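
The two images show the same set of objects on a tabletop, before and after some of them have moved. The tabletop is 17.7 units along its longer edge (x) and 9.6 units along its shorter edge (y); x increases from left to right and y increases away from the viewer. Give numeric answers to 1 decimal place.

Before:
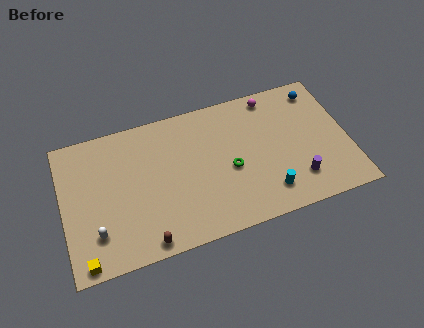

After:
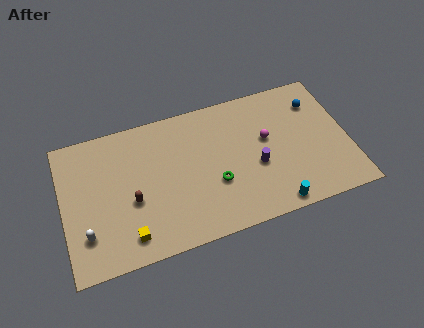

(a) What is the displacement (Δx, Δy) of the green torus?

(-1.0, -0.7)

The green torus was at about (10.3, 4.2) and moved to about (9.3, 3.5).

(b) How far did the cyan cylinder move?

1.0

The cyan cylinder moved from about (12.4, 1.9) to (12.7, 0.9), a distance of √(0.3² + 1.0²) ≈ 1.0.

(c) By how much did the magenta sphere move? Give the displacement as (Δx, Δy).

(-0.6, -2.9)

The magenta sphere was at about (13.3, 8.5) and moved to about (12.7, 5.6).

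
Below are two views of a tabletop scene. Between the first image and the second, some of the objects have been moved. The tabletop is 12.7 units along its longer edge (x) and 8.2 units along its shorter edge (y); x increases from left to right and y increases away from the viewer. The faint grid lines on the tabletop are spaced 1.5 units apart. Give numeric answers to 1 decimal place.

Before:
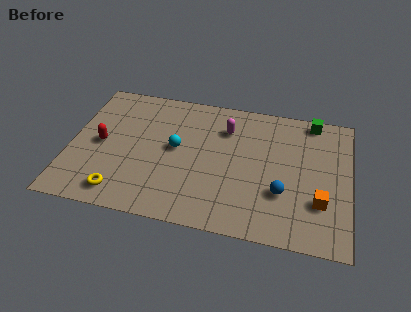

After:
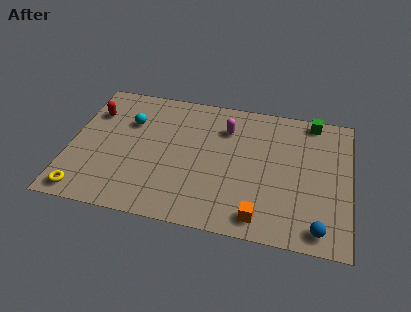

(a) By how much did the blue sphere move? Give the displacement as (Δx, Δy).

(1.7, -1.7)

The blue sphere started near (9.7, 2.7) and ended near (11.4, 1.0).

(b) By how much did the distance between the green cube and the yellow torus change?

+1.5

They were about 10.4 units apart before and 11.9 after — 1.5 units further apart.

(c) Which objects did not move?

the green cube and the magenta capsule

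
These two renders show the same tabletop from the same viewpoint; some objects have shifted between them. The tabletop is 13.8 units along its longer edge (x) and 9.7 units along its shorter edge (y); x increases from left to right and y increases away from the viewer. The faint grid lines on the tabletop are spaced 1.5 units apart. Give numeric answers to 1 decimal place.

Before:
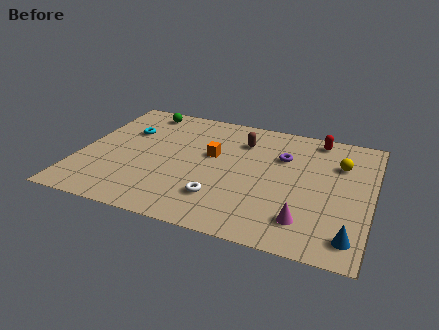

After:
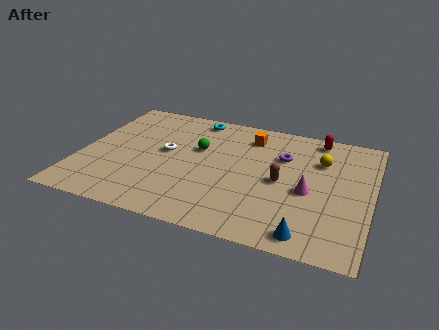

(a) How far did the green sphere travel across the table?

3.9

The green sphere was near (2.5, 8.5) before and (5.5, 6.0) after, so it travelled √(3.0² + 2.5²) ≈ 3.9 units.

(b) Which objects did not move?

the red capsule and the purple torus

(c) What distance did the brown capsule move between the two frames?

3.4

From (7.5, 7.3) to (9.6, 4.6), the brown capsule covered √(2.1² + 2.7²) ≈ 3.4 units.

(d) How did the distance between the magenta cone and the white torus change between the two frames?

+3.0

They were about 4.0 units apart before and 7.0 after — 3.0 units further apart.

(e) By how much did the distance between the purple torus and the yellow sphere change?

-0.9

The distance was about 2.7 in the first image and 1.8 in the second, so they moved 0.9 units closer together.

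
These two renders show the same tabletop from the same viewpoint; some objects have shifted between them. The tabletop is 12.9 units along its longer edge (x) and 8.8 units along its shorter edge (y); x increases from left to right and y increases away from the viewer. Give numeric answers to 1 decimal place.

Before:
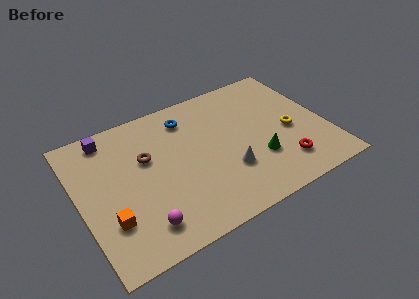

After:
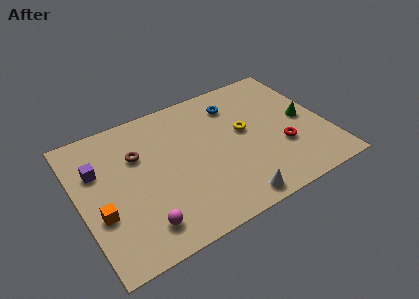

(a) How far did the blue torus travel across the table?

2.5

The blue torus was near (6.0, 7.1) before and (8.5, 6.9) after, so it travelled √(2.5² + 0.2²) ≈ 2.5 units.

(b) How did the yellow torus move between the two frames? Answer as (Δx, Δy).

(-2.3, 1.0)

The yellow torus was at about (11.0, 3.9) and moved to about (8.7, 4.9).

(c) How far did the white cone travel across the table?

1.9

The white cone was near (7.5, 2.8) before and (7.4, 0.9) after, so it travelled √(0.1² + 1.9²) ≈ 1.9 units.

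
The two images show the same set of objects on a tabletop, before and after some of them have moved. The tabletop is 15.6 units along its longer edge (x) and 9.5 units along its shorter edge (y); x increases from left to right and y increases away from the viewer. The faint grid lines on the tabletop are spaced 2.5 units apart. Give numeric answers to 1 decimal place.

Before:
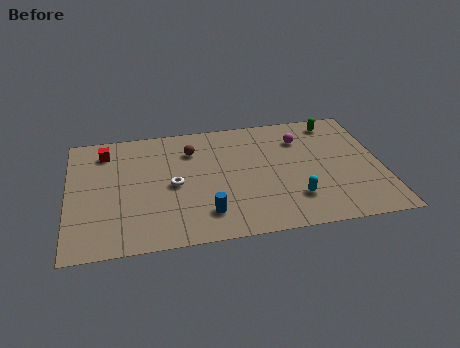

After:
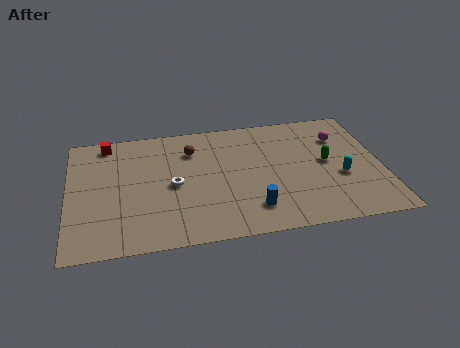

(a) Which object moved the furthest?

the green capsule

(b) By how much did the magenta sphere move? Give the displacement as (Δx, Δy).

(2.0, -0.2)

From the two frames, the magenta sphere sits at roughly (11.7, 7.1) before and (13.7, 6.9) after.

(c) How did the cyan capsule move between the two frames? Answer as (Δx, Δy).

(2.4, 1.3)

From the two frames, the cyan capsule sits at roughly (11.1, 2.4) before and (13.5, 3.7) after.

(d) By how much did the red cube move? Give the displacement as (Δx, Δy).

(0.1, 0.7)

The red cube was at about (1.9, 7.7) and moved to about (2.0, 8.4).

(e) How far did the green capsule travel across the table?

3.3

The green capsule moved from about (13.5, 8.2) to (12.9, 5.0), a distance of √(0.6² + 3.2²) ≈ 3.3.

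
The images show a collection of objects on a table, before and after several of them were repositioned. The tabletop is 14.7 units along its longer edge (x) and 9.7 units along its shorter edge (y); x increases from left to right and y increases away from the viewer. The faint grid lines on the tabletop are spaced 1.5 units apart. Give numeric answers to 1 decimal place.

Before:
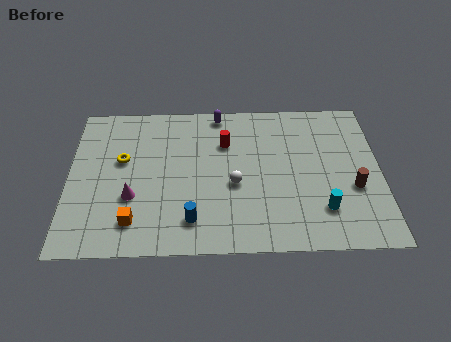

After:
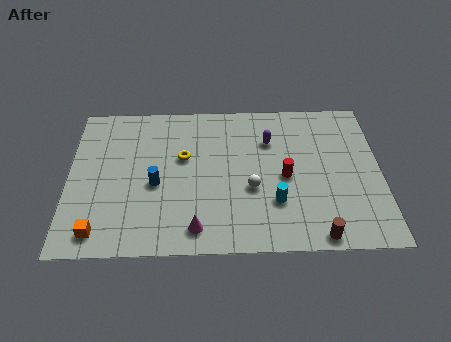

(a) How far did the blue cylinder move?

2.9

The blue cylinder was near (5.8, 1.9) before and (4.1, 4.2) after, so it travelled √(1.7² + 2.3²) ≈ 2.9 units.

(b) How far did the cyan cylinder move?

2.3

From (11.9, 2.4) to (9.7, 2.9), the cyan cylinder covered √(2.2² + 0.5²) ≈ 2.3 units.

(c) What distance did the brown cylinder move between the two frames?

3.4

From (13.4, 3.7) to (11.6, 0.8), the brown cylinder covered √(1.8² + 2.9²) ≈ 3.4 units.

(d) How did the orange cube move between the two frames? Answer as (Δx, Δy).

(-1.6, -0.6)

The orange cube was at about (3.1, 1.9) and moved to about (1.5, 1.3).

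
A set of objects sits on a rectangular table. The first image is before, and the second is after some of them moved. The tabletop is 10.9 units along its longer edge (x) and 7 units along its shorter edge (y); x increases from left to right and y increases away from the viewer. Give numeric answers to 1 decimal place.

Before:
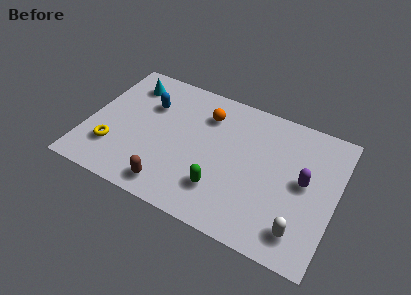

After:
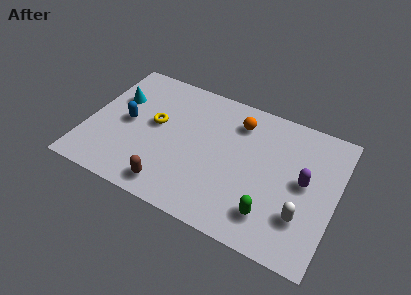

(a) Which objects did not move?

the purple capsule and the brown capsule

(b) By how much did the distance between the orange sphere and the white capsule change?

-1.4

Before: roughly 6.1 units apart; after: 4.7. That's 1.4 units closer together.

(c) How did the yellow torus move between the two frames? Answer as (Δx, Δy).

(1.6, 2.0)

From the two frames, the yellow torus sits at roughly (1.3, 1.9) before and (2.9, 3.9) after.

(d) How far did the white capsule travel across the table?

0.7

The white capsule was near (9.6, 1.3) before and (9.6, 2.0) after, so it travelled √(0.0² + 0.7²) ≈ 0.7 units.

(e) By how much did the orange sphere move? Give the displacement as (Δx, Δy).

(1.4, 0.2)

The orange sphere was at about (5.0, 5.3) and moved to about (6.4, 5.5).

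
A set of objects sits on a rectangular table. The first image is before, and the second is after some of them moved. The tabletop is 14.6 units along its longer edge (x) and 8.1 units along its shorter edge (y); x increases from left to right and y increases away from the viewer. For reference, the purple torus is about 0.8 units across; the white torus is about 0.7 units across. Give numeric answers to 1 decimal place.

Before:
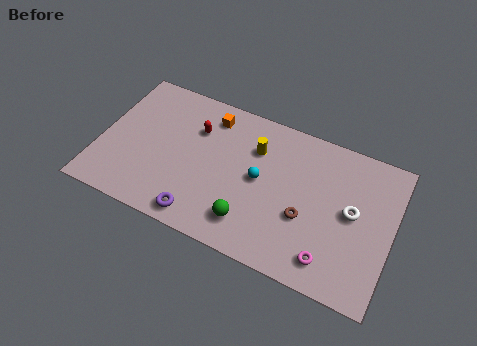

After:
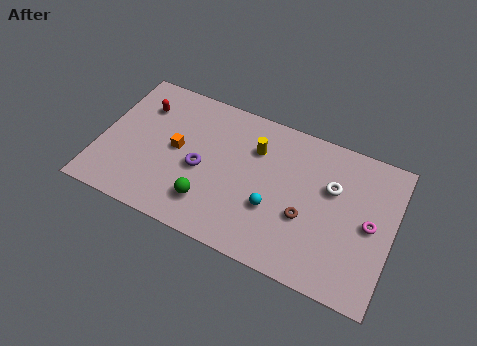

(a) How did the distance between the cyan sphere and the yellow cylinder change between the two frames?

+1.5

The distance was about 1.6 in the first image and 3.1 in the second, so they moved 1.5 units further apart.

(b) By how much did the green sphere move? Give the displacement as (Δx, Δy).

(-2.1, 0.2)

From the two frames, the green sphere sits at roughly (7.8, 1.7) before and (5.7, 1.9) after.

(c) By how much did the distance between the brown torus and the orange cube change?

+0.4

They were about 6.3 units apart before and 6.7 after — 0.4 units further apart.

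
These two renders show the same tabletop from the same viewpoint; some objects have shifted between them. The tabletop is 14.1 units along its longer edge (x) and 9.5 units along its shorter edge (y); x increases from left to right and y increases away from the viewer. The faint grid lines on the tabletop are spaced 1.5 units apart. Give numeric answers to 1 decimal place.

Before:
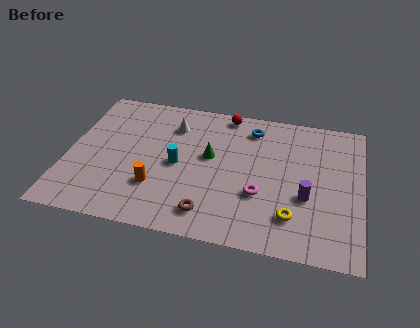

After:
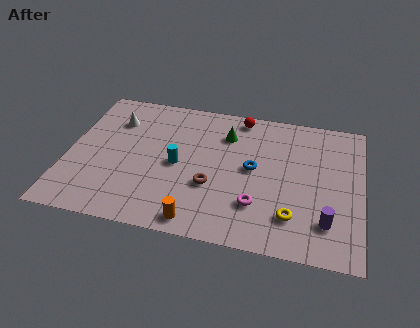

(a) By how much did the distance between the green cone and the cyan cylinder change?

+1.7

They were about 1.7 units apart before and 3.4 after — 1.7 units further apart.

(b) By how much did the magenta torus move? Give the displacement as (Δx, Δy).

(-0.1, -0.7)

The magenta torus started near (9.3, 3.3) and ended near (9.2, 2.6).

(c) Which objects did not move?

the cyan cylinder and the yellow torus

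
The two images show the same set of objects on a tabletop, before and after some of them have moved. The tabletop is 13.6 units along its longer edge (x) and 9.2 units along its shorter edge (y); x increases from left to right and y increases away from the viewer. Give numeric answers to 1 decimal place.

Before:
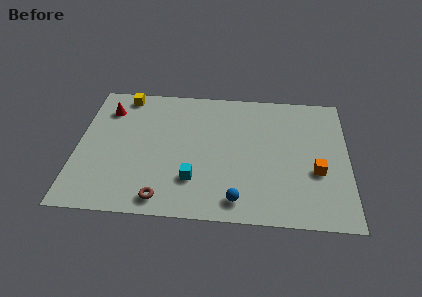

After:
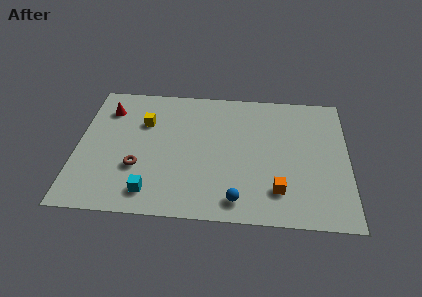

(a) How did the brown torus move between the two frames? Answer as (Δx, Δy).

(-1.3, 2.0)

The brown torus started near (4.4, 1.1) and ended near (3.1, 3.1).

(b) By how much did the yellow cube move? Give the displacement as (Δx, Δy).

(1.1, -1.9)

The yellow cube was at about (2.2, 8.2) and moved to about (3.3, 6.3).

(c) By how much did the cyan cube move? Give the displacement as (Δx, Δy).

(-2.1, -1.0)

From the two frames, the cyan cube sits at roughly (5.9, 2.5) before and (3.8, 1.5) after.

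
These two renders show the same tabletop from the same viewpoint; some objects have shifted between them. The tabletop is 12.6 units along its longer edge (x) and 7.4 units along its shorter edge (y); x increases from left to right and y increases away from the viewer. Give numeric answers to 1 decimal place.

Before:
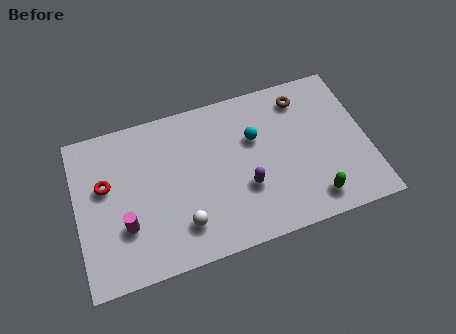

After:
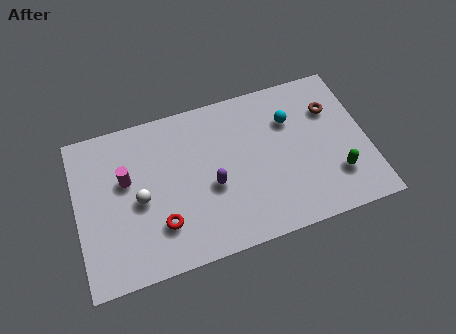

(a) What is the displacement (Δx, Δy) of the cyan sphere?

(1.6, 0.4)

The cyan sphere started near (7.8, 4.8) and ended near (9.4, 5.2).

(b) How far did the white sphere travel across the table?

2.4

From (4.4, 1.7) to (2.7, 3.4), the white sphere covered √(1.7² + 1.7²) ≈ 2.4 units.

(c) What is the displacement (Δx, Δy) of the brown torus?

(1.2, -0.9)

From the two frames, the brown torus sits at roughly (10.0, 6.1) before and (11.2, 5.2) after.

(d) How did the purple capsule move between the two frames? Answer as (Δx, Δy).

(-1.4, 0.5)

The purple capsule started near (7.2, 2.6) and ended near (5.8, 3.1).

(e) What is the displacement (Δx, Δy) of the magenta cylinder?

(0.2, 2.1)

The magenta cylinder was at about (2.0, 2.4) and moved to about (2.2, 4.5).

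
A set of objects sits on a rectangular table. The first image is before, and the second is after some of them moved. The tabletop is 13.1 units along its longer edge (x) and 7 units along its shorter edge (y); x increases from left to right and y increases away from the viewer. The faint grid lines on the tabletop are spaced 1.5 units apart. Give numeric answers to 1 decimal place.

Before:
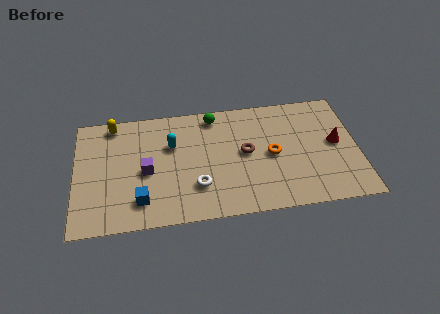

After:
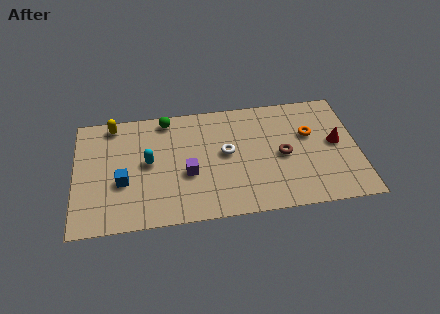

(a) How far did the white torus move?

2.3

From (5.6, 2.0) to (7.0, 3.8), the white torus covered √(1.4² + 1.8²) ≈ 2.3 units.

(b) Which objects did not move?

the red cone and the yellow capsule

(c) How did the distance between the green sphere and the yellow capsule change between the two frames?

-2.2

Before: roughly 4.7 units apart; after: 2.5. That's 2.2 units closer together.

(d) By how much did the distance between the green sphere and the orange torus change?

+3.1

Before: roughly 3.7 units apart; after: 6.8. That's 3.1 units further apart.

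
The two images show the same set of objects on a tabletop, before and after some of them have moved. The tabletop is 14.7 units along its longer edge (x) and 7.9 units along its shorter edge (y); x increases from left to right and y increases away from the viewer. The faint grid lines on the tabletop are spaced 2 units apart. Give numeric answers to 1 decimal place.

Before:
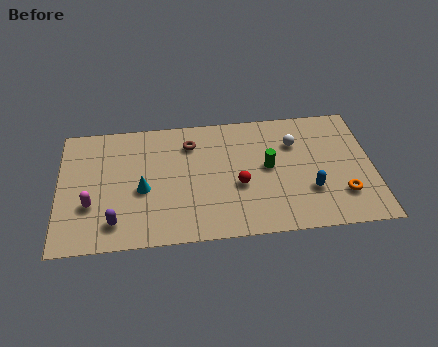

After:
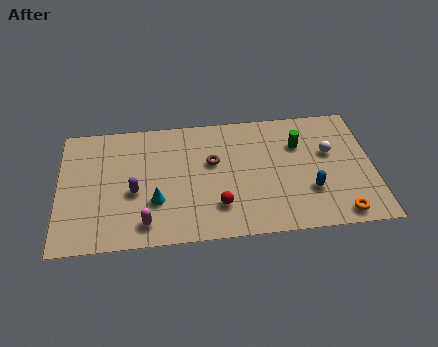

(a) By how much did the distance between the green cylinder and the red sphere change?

+3.5

The distance was about 1.7 in the first image and 5.2 in the second, so they moved 3.5 units further apart.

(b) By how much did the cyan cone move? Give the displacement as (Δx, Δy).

(0.6, -0.8)

The cyan cone started near (3.9, 3.4) and ended near (4.5, 2.6).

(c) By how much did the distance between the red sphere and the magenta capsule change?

-3.4

The distance was about 6.9 in the first image and 3.5 in the second, so they moved 3.4 units closer together.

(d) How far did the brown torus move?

1.6

From (6.2, 6.1) to (7.2, 4.8), the brown torus covered √(1.0² + 1.3²) ≈ 1.6 units.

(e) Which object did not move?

the blue capsule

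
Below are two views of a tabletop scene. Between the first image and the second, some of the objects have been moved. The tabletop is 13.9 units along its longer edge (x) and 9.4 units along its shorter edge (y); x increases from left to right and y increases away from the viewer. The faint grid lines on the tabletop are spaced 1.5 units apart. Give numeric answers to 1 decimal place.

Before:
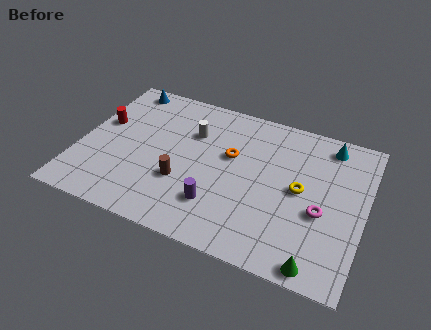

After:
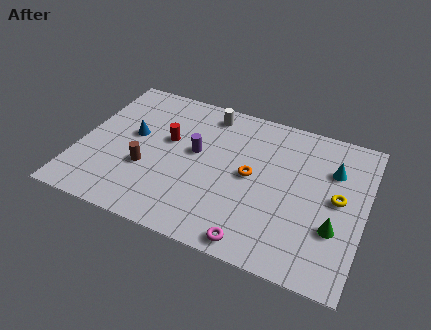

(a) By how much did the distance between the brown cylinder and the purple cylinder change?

+0.9

They were about 2.0 units apart before and 2.9 after — 0.9 units further apart.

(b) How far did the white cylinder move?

1.7

From (5.3, 6.5) to (5.9, 8.1), the white cylinder covered √(0.6² + 1.6²) ≈ 1.7 units.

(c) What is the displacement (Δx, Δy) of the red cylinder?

(3.3, 0.0)

The red cylinder started near (0.9, 5.6) and ended near (4.2, 5.6).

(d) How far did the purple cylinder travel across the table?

3.2

The purple cylinder was near (7.0, 2.4) before and (5.6, 5.3) after, so it travelled √(1.4² + 2.9²) ≈ 3.2 units.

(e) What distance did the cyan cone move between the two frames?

1.5

The cyan cone was near (11.9, 8.1) before and (12.2, 6.6) after, so it travelled √(0.3² + 1.5²) ≈ 1.5 units.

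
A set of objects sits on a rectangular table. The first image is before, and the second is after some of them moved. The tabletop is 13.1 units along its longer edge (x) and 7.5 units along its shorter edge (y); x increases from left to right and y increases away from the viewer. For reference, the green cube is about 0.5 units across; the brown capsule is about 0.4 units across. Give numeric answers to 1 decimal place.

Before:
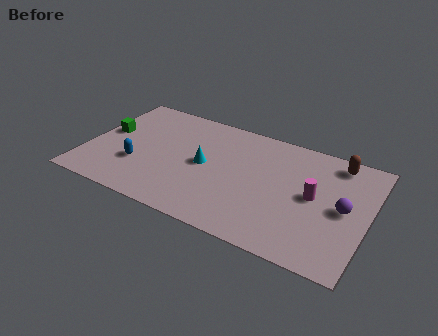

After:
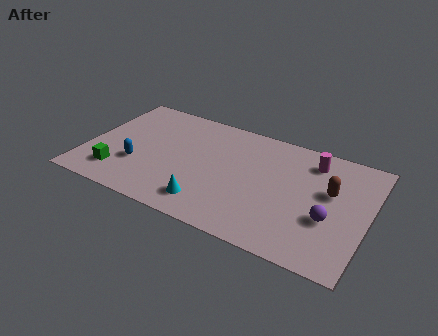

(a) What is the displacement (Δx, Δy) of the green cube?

(0.9, -2.6)

The green cube was at about (0.8, 4.2) and moved to about (1.7, 1.6).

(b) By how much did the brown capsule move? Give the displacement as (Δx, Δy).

(-0.1, -2.0)

The brown capsule was at about (11.4, 6.5) and moved to about (11.3, 4.5).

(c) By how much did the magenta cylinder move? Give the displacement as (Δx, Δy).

(-0.3, 2.2)

The magenta cylinder started near (10.6, 3.9) and ended near (10.3, 6.1).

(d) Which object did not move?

the blue capsule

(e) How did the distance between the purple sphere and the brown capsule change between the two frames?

-1.2

The distance was about 2.9 in the first image and 1.7 in the second, so they moved 1.2 units closer together.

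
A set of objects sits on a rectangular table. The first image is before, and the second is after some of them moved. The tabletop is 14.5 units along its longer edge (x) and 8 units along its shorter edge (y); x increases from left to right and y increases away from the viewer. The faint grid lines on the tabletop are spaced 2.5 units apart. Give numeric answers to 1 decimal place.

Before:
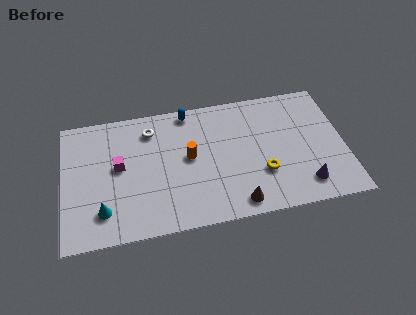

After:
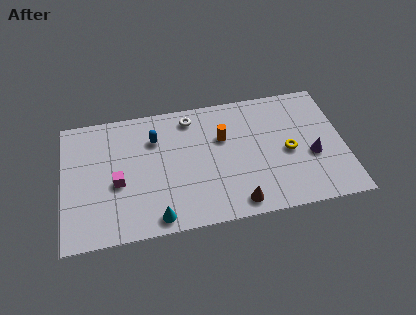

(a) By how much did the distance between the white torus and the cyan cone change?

+0.9

Before: roughly 5.3 units apart; after: 6.2. That's 0.9 units further apart.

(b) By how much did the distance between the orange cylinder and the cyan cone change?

+0.5

They were about 5.1 units apart before and 5.6 after — 0.5 units further apart.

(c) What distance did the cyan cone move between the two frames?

2.8

The cyan cone was near (2.0, 1.8) before and (4.7, 0.9) after, so it travelled √(2.7² + 0.9²) ≈ 2.8 units.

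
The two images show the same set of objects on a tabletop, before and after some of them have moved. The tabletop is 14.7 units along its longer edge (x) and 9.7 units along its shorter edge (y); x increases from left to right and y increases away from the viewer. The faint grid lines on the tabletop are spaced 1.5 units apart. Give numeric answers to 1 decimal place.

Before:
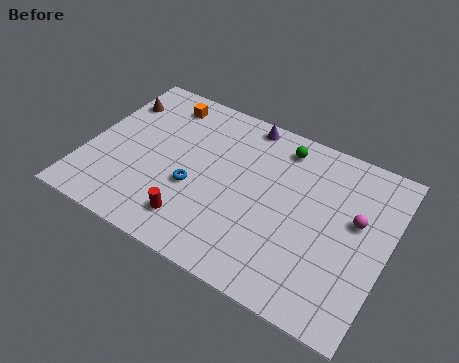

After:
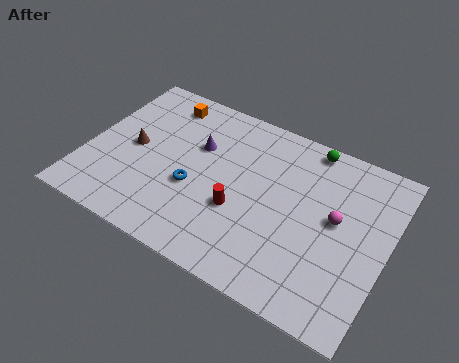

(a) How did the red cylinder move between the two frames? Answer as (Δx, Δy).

(2.0, 1.7)

The red cylinder started near (5.7, 1.9) and ended near (7.7, 3.6).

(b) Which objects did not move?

the orange cube and the blue torus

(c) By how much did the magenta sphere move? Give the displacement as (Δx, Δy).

(-0.9, -0.4)

The magenta sphere started near (13.1, 5.7) and ended near (12.2, 5.3).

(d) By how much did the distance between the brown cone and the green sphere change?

+0.9

Before: roughly 8.2 units apart; after: 9.1. That's 0.9 units further apart.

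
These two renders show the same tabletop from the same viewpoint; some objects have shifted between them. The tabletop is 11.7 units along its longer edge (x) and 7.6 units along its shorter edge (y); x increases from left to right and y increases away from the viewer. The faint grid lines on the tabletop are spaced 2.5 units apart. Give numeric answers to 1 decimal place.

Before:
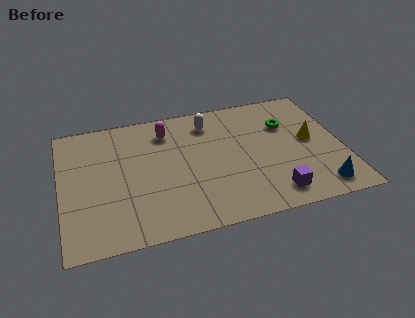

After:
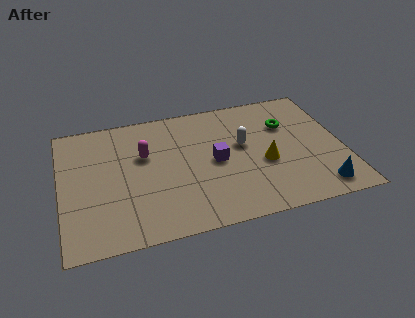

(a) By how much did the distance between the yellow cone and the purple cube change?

-1.2

The distance was about 3.3 in the first image and 2.1 in the second, so they moved 1.2 units closer together.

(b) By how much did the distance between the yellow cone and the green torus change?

+0.9

They were about 1.5 units apart before and 2.4 after — 0.9 units further apart.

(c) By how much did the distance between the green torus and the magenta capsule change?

+0.9

They were about 5.1 units apart before and 6.0 after — 0.9 units further apart.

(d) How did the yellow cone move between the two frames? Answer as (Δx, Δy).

(-2.0, -0.9)

The yellow cone started near (10.4, 4.0) and ended near (8.4, 3.1).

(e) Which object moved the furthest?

the purple cube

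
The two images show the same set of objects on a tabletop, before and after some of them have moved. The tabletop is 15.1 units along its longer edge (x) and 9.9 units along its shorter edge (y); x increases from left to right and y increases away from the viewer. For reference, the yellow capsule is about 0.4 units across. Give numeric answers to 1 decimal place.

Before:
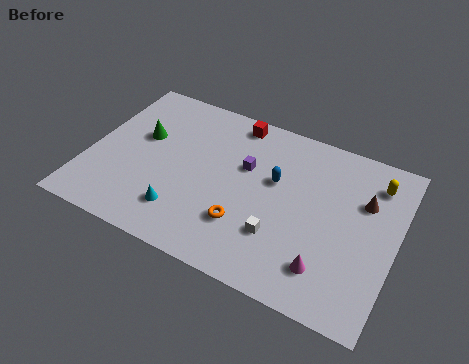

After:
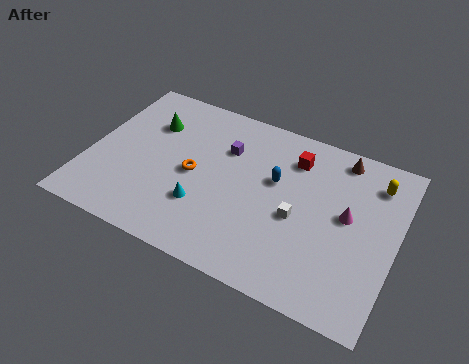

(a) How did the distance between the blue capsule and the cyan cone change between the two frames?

-1.2

Before: roughly 5.6 units apart; after: 4.4. That's 1.2 units closer together.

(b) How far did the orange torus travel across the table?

3.4

The orange torus was near (8.0, 2.8) before and (5.2, 4.7) after, so it travelled √(2.8² + 1.9²) ≈ 3.4 units.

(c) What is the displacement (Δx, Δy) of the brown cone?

(-1.4, 2.1)

The brown cone was at about (13.4, 6.6) and moved to about (12.0, 8.7).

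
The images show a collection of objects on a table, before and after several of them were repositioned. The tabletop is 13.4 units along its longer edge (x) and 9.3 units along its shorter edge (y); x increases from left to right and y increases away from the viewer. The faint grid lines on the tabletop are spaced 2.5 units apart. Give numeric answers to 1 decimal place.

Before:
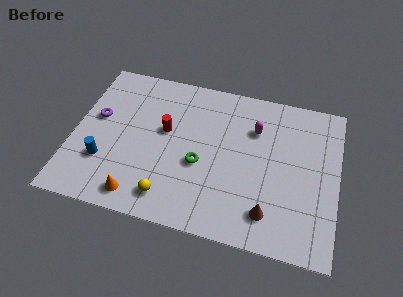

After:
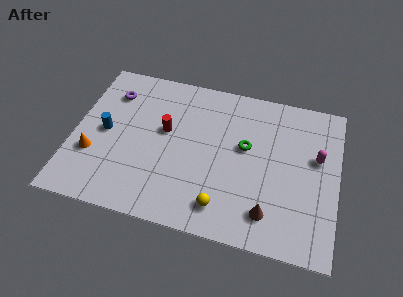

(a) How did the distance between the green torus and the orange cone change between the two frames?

+4.0

Before: roughly 3.9 units apart; after: 7.9. That's 4.0 units further apart.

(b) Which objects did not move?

the red cylinder and the brown cone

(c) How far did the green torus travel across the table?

2.7

The green torus was near (6.5, 3.8) before and (8.7, 5.4) after, so it travelled √(2.2² + 1.6²) ≈ 2.7 units.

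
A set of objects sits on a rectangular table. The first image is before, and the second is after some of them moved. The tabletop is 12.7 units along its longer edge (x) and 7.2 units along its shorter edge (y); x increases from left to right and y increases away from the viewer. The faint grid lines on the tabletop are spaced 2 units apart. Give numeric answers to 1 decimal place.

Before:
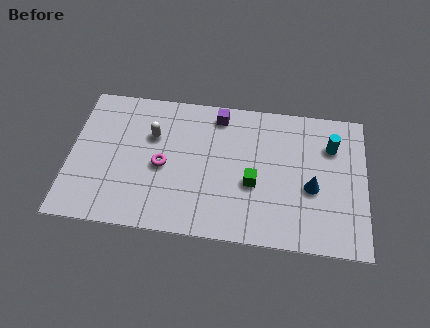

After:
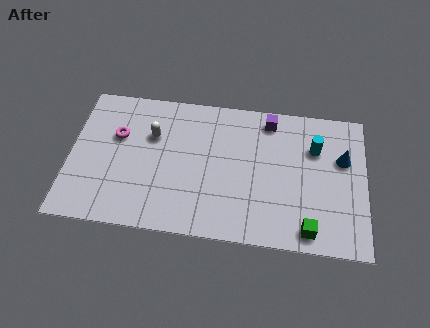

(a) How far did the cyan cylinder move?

0.7

The cyan cylinder moved from about (11.2, 5.2) to (10.5, 5.0), a distance of √(0.7² + 0.2²) ≈ 0.7.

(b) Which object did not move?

the white capsule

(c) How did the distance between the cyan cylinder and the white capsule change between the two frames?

-0.7

They were about 7.7 units apart before and 7.0 after — 0.7 units closer together.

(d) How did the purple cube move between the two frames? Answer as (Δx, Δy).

(2.2, 0.0)

From the two frames, the purple cube sits at roughly (6.3, 6.2) before and (8.5, 6.2) after.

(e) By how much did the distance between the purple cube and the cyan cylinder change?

-2.7

They were about 5.0 units apart before and 2.3 after — 2.7 units closer together.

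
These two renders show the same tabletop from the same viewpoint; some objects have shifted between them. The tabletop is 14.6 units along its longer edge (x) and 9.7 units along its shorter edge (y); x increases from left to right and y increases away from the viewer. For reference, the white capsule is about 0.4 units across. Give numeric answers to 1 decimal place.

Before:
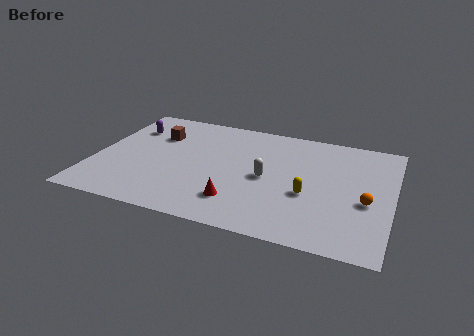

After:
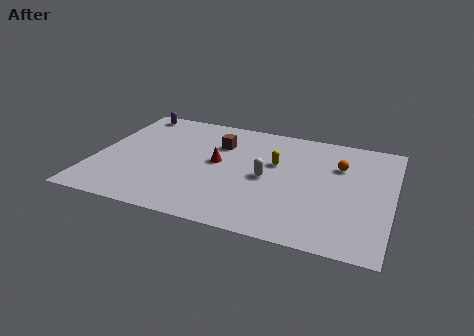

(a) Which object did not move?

the white capsule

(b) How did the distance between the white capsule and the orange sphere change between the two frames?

-0.9

The distance was about 4.9 in the first image and 4.0 in the second, so they moved 0.9 units closer together.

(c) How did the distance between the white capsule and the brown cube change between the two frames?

-2.6

Before: roughly 6.1 units apart; after: 3.5. That's 2.6 units closer together.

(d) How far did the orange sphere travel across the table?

3.1

From (13.4, 4.0) to (11.9, 6.7), the orange sphere covered √(1.5² + 2.7²) ≈ 3.1 units.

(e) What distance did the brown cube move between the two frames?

3.1

The brown cube moved from about (2.8, 6.8) to (5.9, 6.9), a distance of √(3.1² + 0.1²) ≈ 3.1.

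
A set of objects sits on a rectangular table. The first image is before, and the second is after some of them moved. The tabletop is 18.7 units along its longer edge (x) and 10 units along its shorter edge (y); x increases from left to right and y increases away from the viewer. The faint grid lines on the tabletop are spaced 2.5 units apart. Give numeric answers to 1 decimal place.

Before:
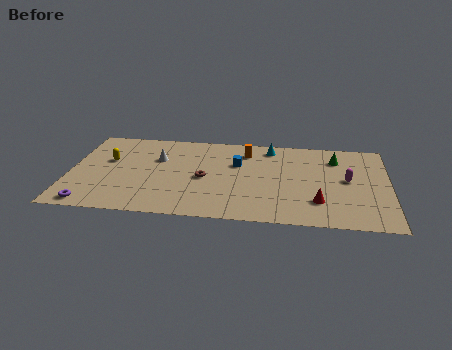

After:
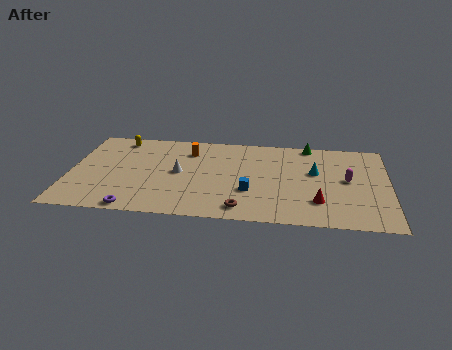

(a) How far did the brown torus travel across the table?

3.9

From (7.9, 4.6) to (10.2, 1.4), the brown torus covered √(2.3² + 3.2²) ≈ 3.9 units.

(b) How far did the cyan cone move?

3.7

From (11.7, 8.6) to (14.4, 6.0), the cyan cone covered √(2.7² + 2.6²) ≈ 3.7 units.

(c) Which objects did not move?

the red cone and the magenta capsule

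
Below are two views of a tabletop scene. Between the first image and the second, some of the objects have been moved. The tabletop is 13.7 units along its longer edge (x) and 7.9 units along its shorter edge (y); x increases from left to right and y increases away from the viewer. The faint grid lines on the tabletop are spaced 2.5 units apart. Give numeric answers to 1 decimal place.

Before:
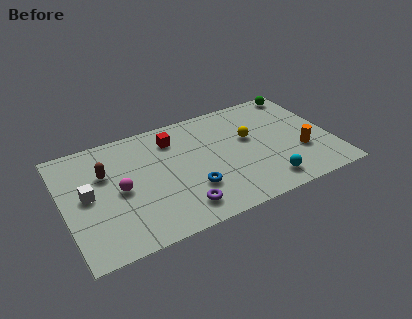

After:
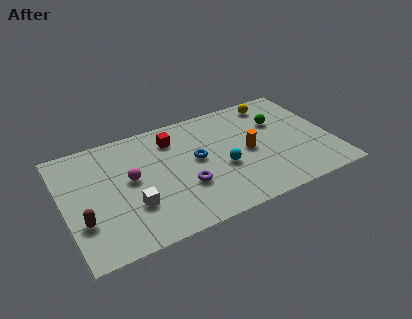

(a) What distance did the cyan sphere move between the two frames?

2.8

From (10.0, 1.3) to (8.0, 3.2), the cyan sphere covered √(2.0² + 1.9²) ≈ 2.8 units.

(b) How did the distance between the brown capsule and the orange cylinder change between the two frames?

-1.4

They were about 10.1 units apart before and 8.7 after — 1.4 units closer together.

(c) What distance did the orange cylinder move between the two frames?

2.8

The orange cylinder was near (12.0, 2.7) before and (9.4, 3.8) after, so it travelled √(2.6² + 1.1²) ≈ 2.8 units.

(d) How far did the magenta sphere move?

0.8

From (2.8, 3.8) to (3.4, 4.3), the magenta sphere covered √(0.6² + 0.5²) ≈ 0.8 units.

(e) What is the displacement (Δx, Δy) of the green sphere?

(-1.5, -1.8)

The green sphere was at about (12.7, 7.1) and moved to about (11.2, 5.3).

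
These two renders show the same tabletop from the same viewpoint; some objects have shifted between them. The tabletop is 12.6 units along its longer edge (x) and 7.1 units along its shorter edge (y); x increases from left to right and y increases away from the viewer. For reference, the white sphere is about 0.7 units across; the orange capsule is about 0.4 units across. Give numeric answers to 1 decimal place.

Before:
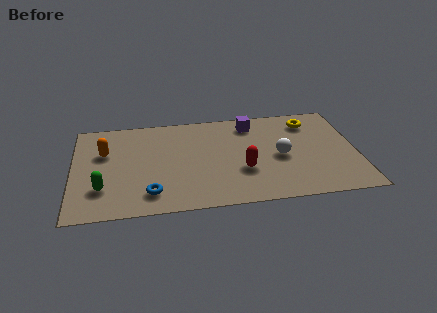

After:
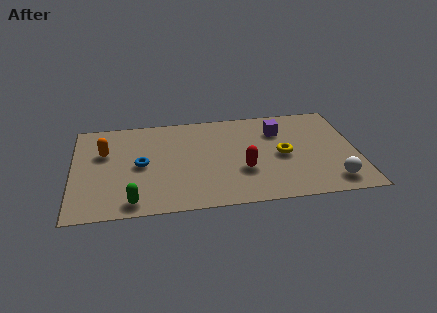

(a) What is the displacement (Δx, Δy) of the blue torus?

(-0.4, 2.1)

From the two frames, the blue torus sits at roughly (3.4, 1.4) before and (3.0, 3.5) after.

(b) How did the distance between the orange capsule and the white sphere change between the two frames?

+2.7

They were about 7.9 units apart before and 10.6 after — 2.7 units further apart.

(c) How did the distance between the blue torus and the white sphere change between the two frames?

+2.6

Before: roughly 6.1 units apart; after: 8.7. That's 2.6 units further apart.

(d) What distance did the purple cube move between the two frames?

1.4

The purple cube moved from about (8.0, 5.9) to (9.2, 5.2), a distance of √(1.2² + 0.7²) ≈ 1.4.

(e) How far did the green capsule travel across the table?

1.7

The green capsule was near (1.3, 2.0) before and (2.6, 0.9) after, so it travelled √(1.3² + 1.1²) ≈ 1.7 units.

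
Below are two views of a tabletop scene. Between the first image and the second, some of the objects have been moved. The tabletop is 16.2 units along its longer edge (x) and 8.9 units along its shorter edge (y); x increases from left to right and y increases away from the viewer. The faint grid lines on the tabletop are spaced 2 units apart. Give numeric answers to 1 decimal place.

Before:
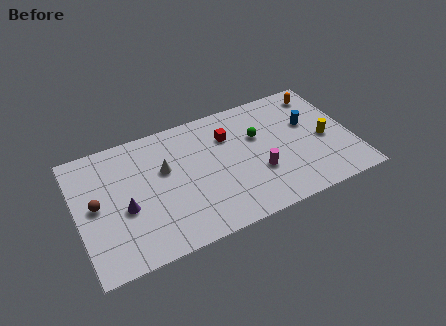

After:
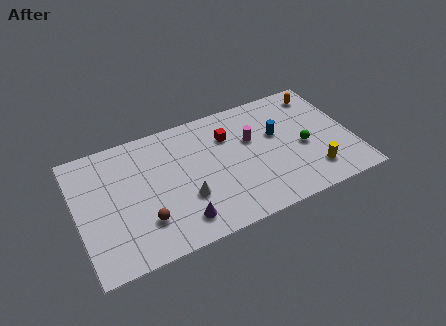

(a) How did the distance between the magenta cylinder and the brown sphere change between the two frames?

-2.1

They were about 9.5 units apart before and 7.4 after — 2.1 units closer together.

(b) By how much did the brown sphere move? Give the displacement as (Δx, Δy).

(2.6, -2.2)

The brown sphere started near (1.1, 4.6) and ended near (3.7, 2.4).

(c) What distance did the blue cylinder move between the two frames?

1.9

From (13.8, 5.5) to (11.9, 5.4), the blue cylinder covered √(1.9² + 0.1²) ≈ 1.9 units.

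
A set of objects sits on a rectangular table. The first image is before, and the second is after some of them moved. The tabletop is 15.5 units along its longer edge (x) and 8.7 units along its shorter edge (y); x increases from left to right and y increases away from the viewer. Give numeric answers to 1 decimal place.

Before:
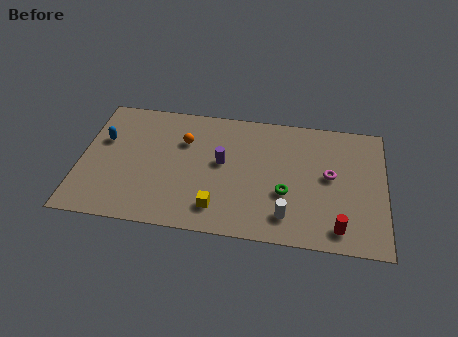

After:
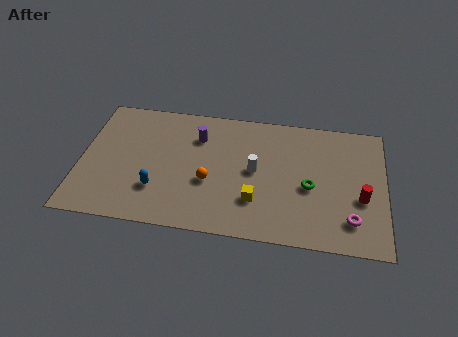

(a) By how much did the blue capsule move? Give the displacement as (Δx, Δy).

(2.9, -3.0)

The blue capsule started near (1.1, 5.5) and ended near (4.0, 2.5).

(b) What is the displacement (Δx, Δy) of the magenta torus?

(1.1, -2.8)

The magenta torus was at about (12.7, 4.7) and moved to about (13.8, 1.9).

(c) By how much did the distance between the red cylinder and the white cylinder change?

+2.9

Before: roughly 2.6 units apart; after: 5.5. That's 2.9 units further apart.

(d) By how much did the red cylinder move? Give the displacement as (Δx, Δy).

(1.1, 2.1)

The red cylinder started near (13.2, 1.3) and ended near (14.3, 3.4).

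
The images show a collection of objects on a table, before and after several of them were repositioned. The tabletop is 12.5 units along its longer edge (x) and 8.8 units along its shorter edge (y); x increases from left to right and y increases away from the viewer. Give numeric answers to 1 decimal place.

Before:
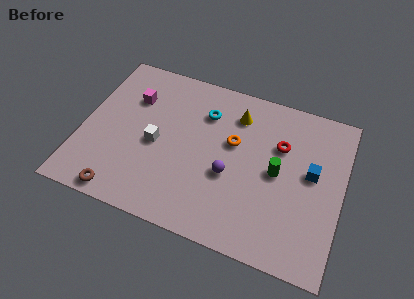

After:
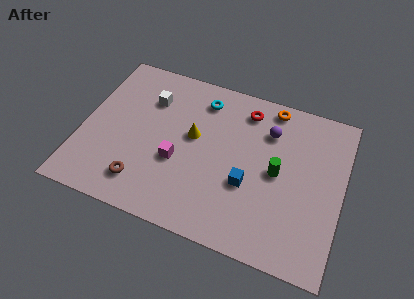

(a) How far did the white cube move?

2.5

The white cube moved from about (3.6, 4.0) to (3.0, 6.4), a distance of √(0.6² + 2.4²) ≈ 2.5.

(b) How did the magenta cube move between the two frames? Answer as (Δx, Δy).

(2.5, -2.8)

The magenta cube was at about (2.2, 6.2) and moved to about (4.7, 3.4).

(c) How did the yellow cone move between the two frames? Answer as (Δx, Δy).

(-1.9, -1.9)

The yellow cone was at about (7.2, 6.9) and moved to about (5.3, 5.0).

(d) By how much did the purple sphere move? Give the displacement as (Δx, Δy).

(1.6, 3.0)

From the two frames, the purple sphere sits at roughly (7.2, 3.5) before and (8.8, 6.5) after.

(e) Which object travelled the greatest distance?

the magenta cube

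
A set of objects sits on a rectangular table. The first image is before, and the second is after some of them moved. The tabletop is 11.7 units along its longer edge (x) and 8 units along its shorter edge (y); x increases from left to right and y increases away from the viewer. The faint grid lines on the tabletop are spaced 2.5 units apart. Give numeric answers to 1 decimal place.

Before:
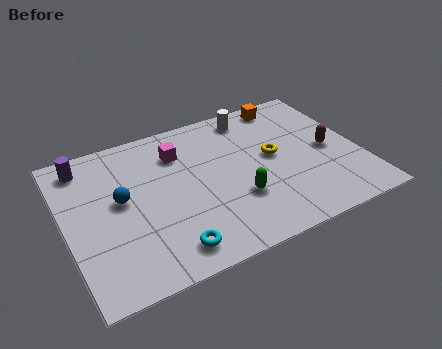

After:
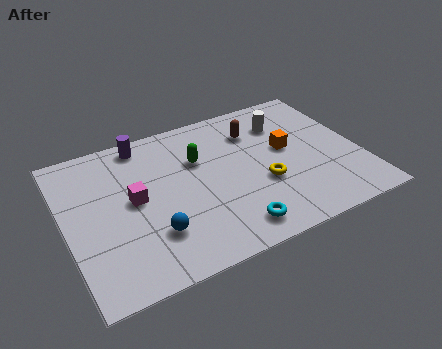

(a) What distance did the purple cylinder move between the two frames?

2.4

The purple cylinder moved from about (1.0, 6.8) to (3.4, 7.1), a distance of √(2.4² + 0.3²) ≈ 2.4.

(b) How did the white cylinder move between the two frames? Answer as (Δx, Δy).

(1.2, -0.9)

The white cylinder was at about (7.8, 6.9) and moved to about (9.0, 6.0).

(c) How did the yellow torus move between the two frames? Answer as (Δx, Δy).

(-0.6, -1.3)

From the two frames, the yellow torus sits at roughly (8.3, 4.3) before and (7.7, 3.0) after.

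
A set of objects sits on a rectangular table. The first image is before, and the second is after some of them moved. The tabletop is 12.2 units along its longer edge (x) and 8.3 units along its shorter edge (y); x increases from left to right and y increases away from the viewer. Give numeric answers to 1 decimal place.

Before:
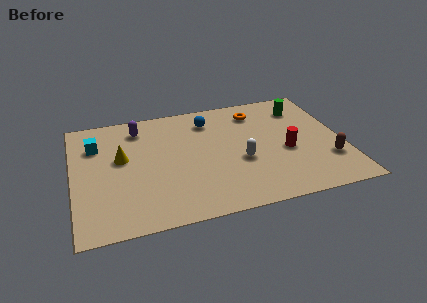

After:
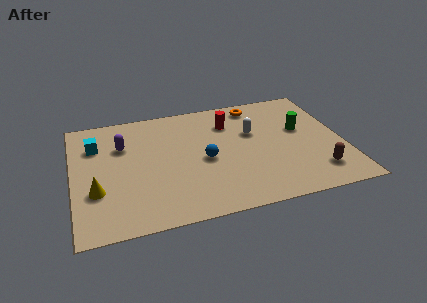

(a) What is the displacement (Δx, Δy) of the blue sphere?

(-0.4, -2.8)

The blue sphere started near (6.3, 6.6) and ended near (5.9, 3.8).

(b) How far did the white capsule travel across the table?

2.0

From (7.5, 3.3) to (8.2, 5.2), the white capsule covered √(0.7² + 1.9²) ≈ 2.0 units.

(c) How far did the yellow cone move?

2.3

From (2.2, 4.8) to (1.0, 2.8), the yellow cone covered √(1.2² + 2.0²) ≈ 2.3 units.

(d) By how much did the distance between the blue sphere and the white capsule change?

-0.8

Before: roughly 3.5 units apart; after: 2.7. That's 0.8 units closer together.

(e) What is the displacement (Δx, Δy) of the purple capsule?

(-0.8, -1.1)

The purple capsule was at about (3.1, 6.8) and moved to about (2.3, 5.7).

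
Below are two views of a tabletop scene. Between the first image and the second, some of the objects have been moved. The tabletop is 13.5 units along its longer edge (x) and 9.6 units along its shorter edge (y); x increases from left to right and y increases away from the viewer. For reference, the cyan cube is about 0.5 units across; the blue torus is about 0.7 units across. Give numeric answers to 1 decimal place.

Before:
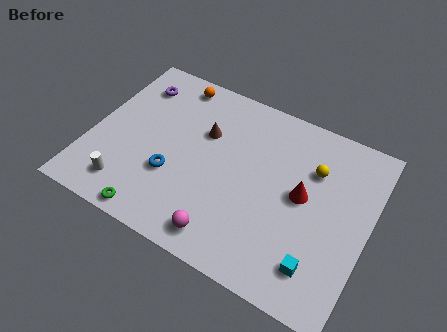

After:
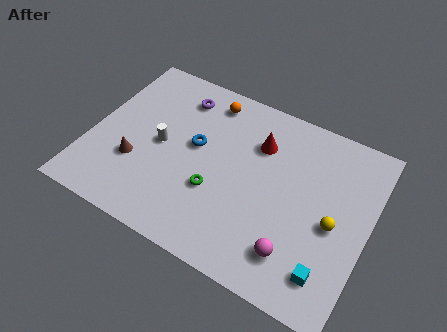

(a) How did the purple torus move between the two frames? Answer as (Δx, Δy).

(2.2, 0.2)

The purple torus started near (1.6, 7.6) and ended near (3.8, 7.8).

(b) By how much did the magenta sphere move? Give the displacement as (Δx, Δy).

(3.3, 0.7)

From the two frames, the magenta sphere sits at roughly (7.1, 1.3) before and (10.4, 2.0) after.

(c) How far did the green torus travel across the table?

3.7

The green torus moved from about (3.7, 0.8) to (6.3, 3.4), a distance of √(2.6² + 2.6²) ≈ 3.7.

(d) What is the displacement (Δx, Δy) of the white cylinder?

(1.2, 3.0)

From the two frames, the white cylinder sits at roughly (2.2, 1.7) before and (3.4, 4.7) after.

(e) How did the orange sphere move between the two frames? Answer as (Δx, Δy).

(1.8, -0.3)

The orange sphere started near (3.4, 8.5) and ended near (5.2, 8.2).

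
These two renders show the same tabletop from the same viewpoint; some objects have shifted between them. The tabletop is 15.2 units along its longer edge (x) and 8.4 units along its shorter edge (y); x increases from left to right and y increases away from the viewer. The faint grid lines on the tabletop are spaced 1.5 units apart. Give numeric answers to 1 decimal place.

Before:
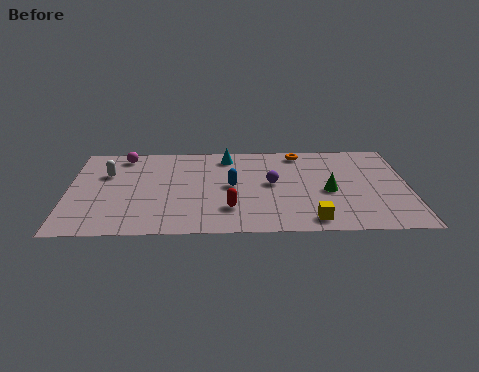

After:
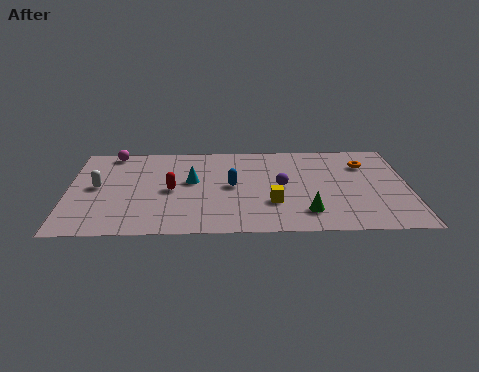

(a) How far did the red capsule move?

3.2

The red capsule moved from about (7.2, 2.2) to (4.6, 4.0), a distance of √(2.6² + 1.8²) ≈ 3.2.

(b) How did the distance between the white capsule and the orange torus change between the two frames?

+3.2

They were about 8.9 units apart before and 12.1 after — 3.2 units further apart.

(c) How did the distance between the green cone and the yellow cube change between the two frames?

-1.0

The distance was about 2.7 in the first image and 1.7 in the second, so they moved 1.0 units closer together.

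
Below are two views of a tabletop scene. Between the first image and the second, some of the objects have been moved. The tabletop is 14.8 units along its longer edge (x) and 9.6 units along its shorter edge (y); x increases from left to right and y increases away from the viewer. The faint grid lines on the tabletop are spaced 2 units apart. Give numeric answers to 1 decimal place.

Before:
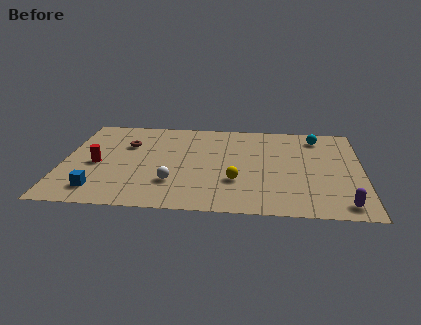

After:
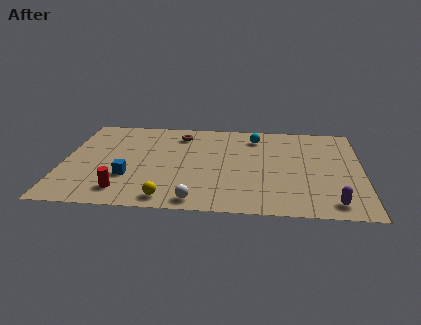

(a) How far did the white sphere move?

2.1

The white sphere moved from about (5.5, 2.7) to (6.7, 1.0), a distance of √(1.2² + 1.7²) ≈ 2.1.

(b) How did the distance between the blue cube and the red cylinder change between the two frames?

-1.2

Before: roughly 2.6 units apart; after: 1.4. That's 1.2 units closer together.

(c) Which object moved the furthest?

the yellow sphere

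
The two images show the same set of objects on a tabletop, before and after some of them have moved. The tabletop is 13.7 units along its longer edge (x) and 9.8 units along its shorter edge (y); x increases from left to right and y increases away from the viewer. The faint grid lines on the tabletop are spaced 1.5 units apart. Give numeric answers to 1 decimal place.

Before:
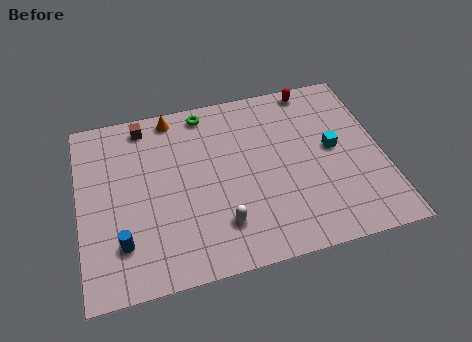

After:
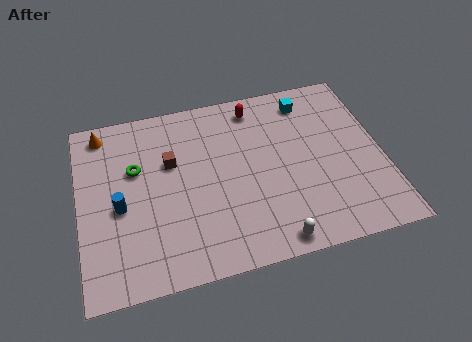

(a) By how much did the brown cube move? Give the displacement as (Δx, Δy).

(1.1, -2.4)

The brown cube was at about (3.1, 8.6) and moved to about (4.2, 6.2).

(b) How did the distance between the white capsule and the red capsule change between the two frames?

-0.6

They were about 8.1 units apart before and 7.5 after — 0.6 units closer together.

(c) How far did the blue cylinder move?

1.9

The blue cylinder moved from about (1.8, 2.4) to (1.8, 4.3), a distance of √(0.0² + 1.9²) ≈ 1.9.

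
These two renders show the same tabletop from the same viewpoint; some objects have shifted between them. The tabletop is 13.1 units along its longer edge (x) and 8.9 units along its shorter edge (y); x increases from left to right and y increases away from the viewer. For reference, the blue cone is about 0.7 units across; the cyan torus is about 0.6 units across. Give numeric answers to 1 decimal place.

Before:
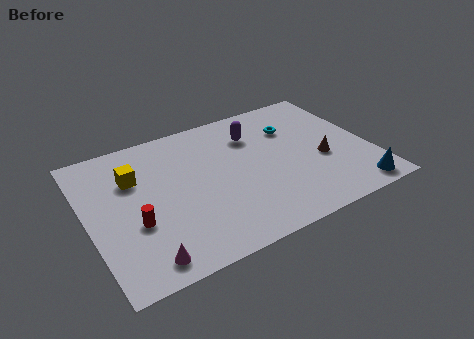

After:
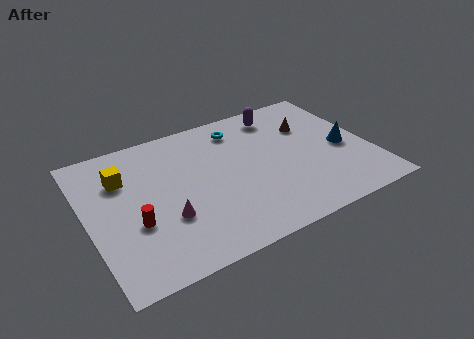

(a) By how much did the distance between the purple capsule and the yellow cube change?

+2.0

The distance was about 5.7 in the first image and 7.7 in the second, so they moved 2.0 units further apart.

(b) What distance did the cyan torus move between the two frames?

2.6

The cyan torus moved from about (9.8, 6.3) to (7.4, 7.3), a distance of √(2.4² + 1.0²) ≈ 2.6.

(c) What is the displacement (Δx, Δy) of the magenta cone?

(1.3, 1.9)

The magenta cone started near (2.1, 1.1) and ended near (3.4, 3.0).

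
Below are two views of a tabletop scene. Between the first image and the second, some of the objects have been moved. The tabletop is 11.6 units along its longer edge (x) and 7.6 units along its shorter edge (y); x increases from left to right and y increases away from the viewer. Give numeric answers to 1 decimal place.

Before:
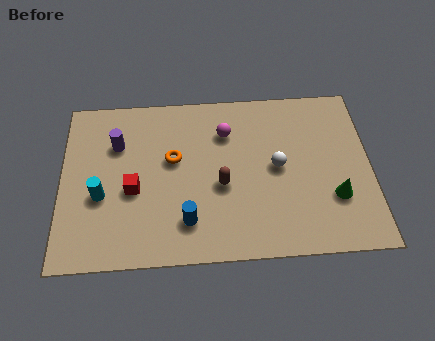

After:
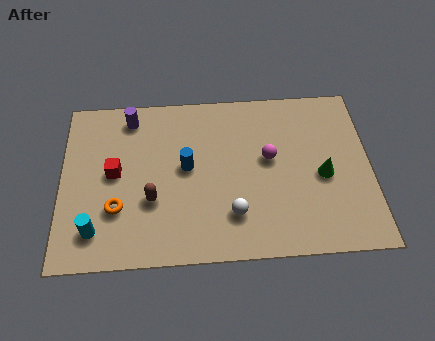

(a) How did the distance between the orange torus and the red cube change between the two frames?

-0.4

Before: roughly 2.0 units apart; after: 1.6. That's 0.4 units closer together.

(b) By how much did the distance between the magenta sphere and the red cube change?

+1.6

They were about 4.2 units apart before and 5.8 after — 1.6 units further apart.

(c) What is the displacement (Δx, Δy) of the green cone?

(-0.4, 1.0)

The green cone started near (10.2, 2.4) and ended near (9.8, 3.4).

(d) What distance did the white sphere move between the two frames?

2.6

From (8.1, 3.9) to (6.4, 1.9), the white sphere covered √(1.7² + 2.0²) ≈ 2.6 units.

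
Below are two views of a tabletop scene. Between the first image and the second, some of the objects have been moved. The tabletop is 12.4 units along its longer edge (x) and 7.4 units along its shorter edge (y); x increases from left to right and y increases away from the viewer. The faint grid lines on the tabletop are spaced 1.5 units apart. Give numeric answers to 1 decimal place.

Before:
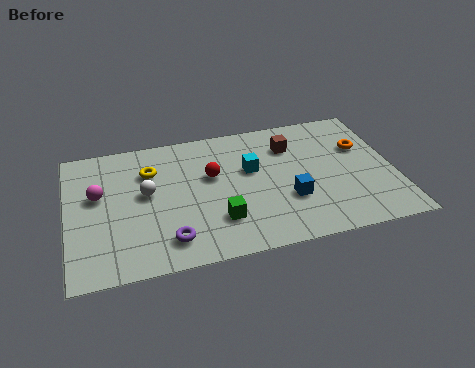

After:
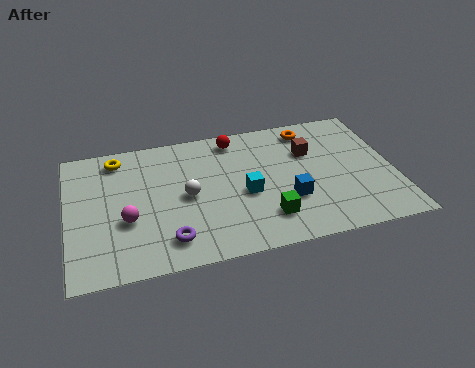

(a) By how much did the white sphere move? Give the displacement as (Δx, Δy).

(1.5, -0.5)

The white sphere was at about (3.0, 4.1) and moved to about (4.5, 3.6).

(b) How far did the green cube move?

1.8

From (5.6, 2.0) to (7.4, 1.7), the green cube covered √(1.8² + 0.3²) ≈ 1.8 units.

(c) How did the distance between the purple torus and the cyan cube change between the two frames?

-1.0

They were about 4.5 units apart before and 3.5 after — 1.0 units closer together.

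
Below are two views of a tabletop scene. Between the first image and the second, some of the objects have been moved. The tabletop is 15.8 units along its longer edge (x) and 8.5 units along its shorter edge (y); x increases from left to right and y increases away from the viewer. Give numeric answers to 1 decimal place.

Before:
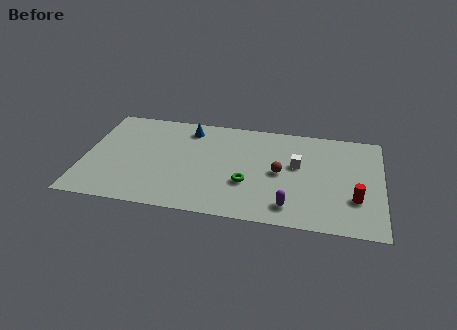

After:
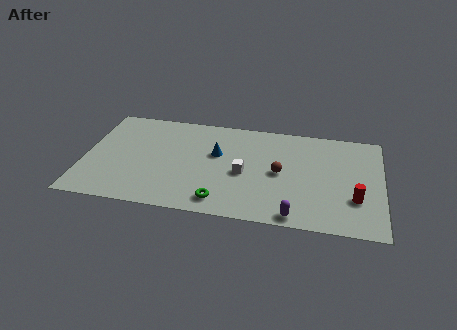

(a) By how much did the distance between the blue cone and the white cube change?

-4.2

The distance was about 6.3 in the first image and 2.1 in the second, so they moved 4.2 units closer together.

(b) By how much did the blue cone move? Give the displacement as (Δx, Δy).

(1.6, -1.9)

The blue cone started near (5.4, 7.1) and ended near (7.0, 5.2).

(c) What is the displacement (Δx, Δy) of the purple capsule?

(0.3, -0.7)

The purple capsule was at about (11.0, 1.5) and moved to about (11.3, 0.8).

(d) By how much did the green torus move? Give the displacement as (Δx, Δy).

(-1.3, -1.7)

The green torus started near (8.7, 3.0) and ended near (7.4, 1.3).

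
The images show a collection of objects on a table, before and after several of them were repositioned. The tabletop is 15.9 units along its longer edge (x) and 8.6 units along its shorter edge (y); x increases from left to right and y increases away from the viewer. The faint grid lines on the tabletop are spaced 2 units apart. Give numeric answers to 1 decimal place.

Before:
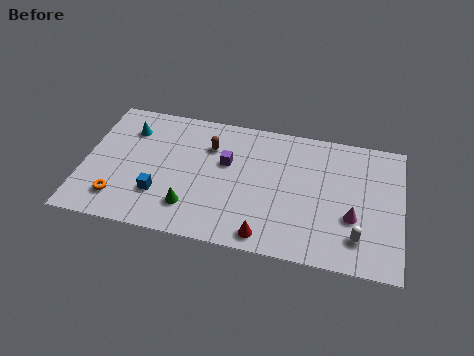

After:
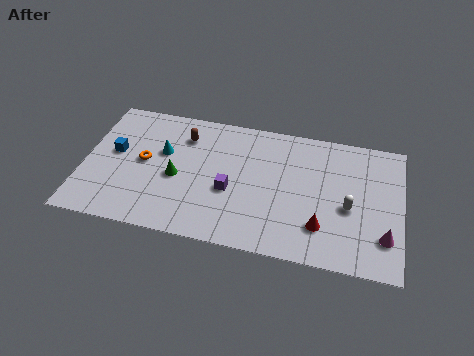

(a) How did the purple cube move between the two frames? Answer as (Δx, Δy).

(0.3, -1.8)

The purple cube started near (7.1, 5.3) and ended near (7.4, 3.5).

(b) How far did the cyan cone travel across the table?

2.2

The cyan cone was near (2.1, 6.5) before and (3.9, 5.3) after, so it travelled √(1.8² + 1.2²) ≈ 2.2 units.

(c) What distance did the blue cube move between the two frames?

3.3

The blue cube was near (3.9, 2.5) before and (1.5, 4.8) after, so it travelled √(2.4² + 2.3²) ≈ 3.3 units.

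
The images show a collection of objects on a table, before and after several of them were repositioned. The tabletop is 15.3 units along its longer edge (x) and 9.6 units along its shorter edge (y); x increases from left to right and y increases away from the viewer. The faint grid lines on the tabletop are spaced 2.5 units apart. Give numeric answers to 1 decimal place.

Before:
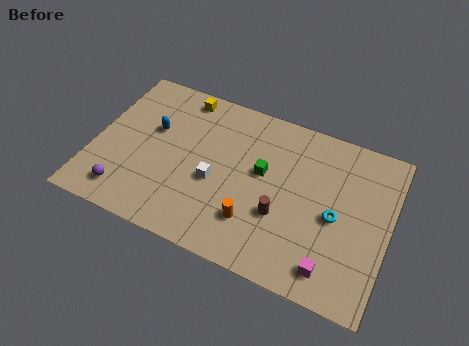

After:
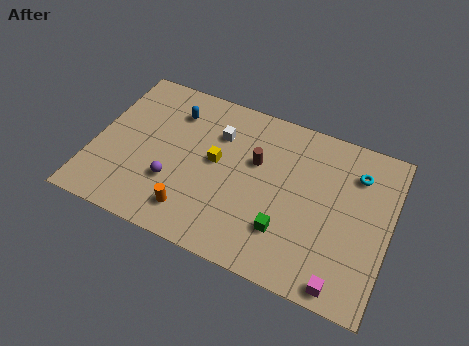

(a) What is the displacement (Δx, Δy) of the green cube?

(1.5, -2.9)

The green cube started near (8.7, 5.5) and ended near (10.2, 2.6).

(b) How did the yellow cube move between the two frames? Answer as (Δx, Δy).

(2.2, -3.3)

From the two frames, the yellow cube sits at roughly (4.1, 8.5) before and (6.3, 5.2) after.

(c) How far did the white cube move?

2.9

The white cube moved from about (6.4, 4.0) to (6.2, 6.9), a distance of √(0.2² + 2.9²) ≈ 2.9.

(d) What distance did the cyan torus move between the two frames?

3.0

From (12.6, 4.4) to (13.4, 7.3), the cyan torus covered √(0.8² + 2.9²) ≈ 3.0 units.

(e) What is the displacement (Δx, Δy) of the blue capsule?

(0.9, 1.5)

The blue capsule was at about (2.9, 5.9) and moved to about (3.8, 7.4).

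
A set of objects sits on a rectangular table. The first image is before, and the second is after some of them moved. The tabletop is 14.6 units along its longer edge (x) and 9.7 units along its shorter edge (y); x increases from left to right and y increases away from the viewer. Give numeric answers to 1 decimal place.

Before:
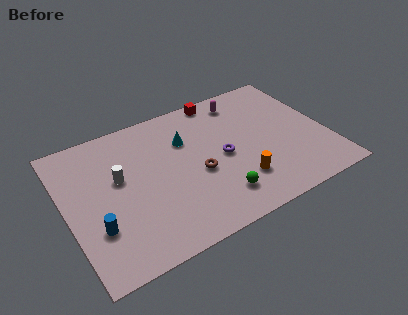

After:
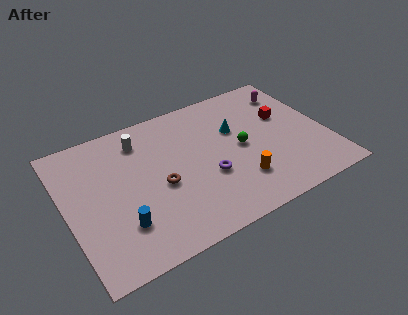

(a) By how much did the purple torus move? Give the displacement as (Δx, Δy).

(-1.0, -1.0)

The purple torus was at about (8.7, 4.6) and moved to about (7.7, 3.6).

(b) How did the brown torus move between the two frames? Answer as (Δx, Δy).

(-2.1, 0.1)

The brown torus started near (7.2, 4.1) and ended near (5.1, 4.2).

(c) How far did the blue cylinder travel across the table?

1.4

The blue cylinder was near (1.4, 3.0) before and (2.7, 2.6) after, so it travelled √(1.3² + 0.4²) ≈ 1.4 units.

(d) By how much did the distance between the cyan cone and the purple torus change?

+0.5

The distance was about 2.8 in the first image and 3.3 in the second, so they moved 0.5 units further apart.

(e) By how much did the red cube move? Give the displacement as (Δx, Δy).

(3.3, -2.9)

The red cube started near (9.2, 8.9) and ended near (12.5, 6.0).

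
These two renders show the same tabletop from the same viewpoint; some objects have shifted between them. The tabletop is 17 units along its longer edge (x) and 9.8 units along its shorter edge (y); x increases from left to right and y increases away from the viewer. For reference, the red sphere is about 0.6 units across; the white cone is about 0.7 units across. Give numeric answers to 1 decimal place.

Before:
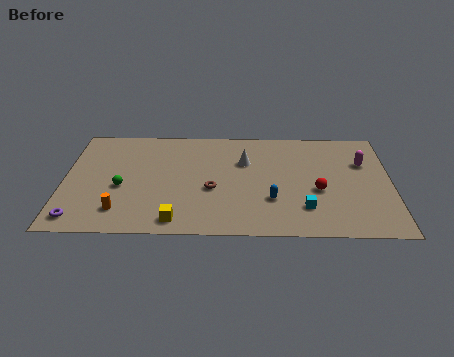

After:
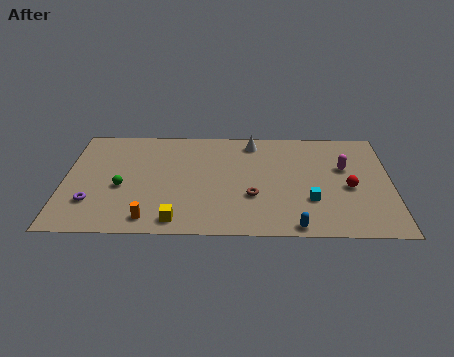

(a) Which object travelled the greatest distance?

the blue capsule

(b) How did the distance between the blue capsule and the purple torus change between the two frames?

+0.6

Before: roughly 10.1 units apart; after: 10.7. That's 0.6 units further apart.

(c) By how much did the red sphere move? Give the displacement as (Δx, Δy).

(1.6, 0.3)

The red sphere started near (13.2, 4.0) and ended near (14.8, 4.3).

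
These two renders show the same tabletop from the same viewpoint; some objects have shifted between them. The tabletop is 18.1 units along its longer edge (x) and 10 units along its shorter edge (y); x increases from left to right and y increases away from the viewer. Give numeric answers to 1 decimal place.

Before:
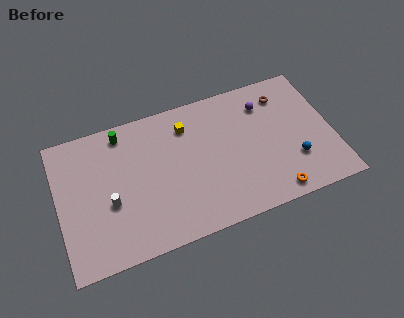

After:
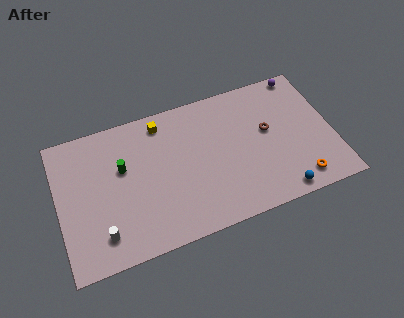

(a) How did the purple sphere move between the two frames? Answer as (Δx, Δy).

(2.7, 1.5)

From the two frames, the purple sphere sits at roughly (13.9, 7.7) before and (16.6, 9.2) after.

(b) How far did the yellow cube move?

1.8

The yellow cube was near (8.7, 7.8) before and (7.1, 8.6) after, so it travelled √(1.6² + 0.8²) ≈ 1.8 units.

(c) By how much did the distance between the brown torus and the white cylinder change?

-0.7

The distance was about 12.6 in the first image and 11.9 in the second, so they moved 0.7 units closer together.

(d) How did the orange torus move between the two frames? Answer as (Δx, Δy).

(1.7, 0.4)

The orange torus started near (13.8, 1.1) and ended near (15.5, 1.5).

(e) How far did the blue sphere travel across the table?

2.3

The blue sphere was near (15.4, 3.0) before and (14.2, 1.0) after, so it travelled √(1.2² + 2.0²) ≈ 2.3 units.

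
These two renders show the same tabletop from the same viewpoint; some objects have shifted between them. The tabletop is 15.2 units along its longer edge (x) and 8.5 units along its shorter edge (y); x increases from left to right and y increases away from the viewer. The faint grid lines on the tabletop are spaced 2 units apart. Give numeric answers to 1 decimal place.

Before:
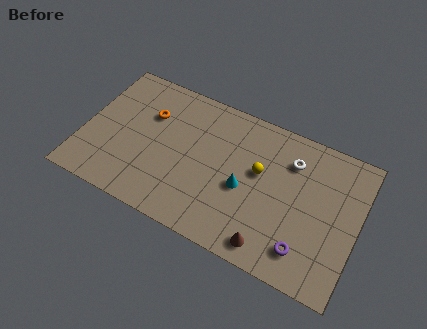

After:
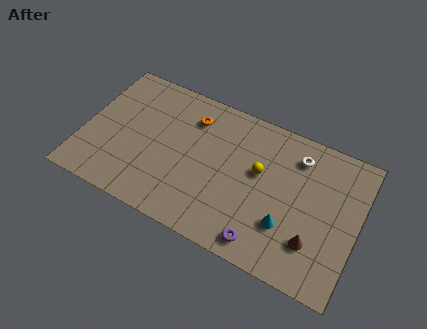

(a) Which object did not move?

the yellow sphere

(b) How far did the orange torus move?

2.4

The orange torus moved from about (3.4, 5.8) to (5.7, 6.6), a distance of √(2.3² + 0.8²) ≈ 2.4.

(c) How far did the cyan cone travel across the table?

2.7

The cyan cone moved from about (9.0, 3.7) to (11.5, 2.6), a distance of √(2.5² + 1.1²) ≈ 2.7.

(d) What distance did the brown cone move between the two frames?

2.5

The brown cone moved from about (10.8, 1.1) to (13.0, 2.3), a distance of √(2.2² + 1.2²) ≈ 2.5.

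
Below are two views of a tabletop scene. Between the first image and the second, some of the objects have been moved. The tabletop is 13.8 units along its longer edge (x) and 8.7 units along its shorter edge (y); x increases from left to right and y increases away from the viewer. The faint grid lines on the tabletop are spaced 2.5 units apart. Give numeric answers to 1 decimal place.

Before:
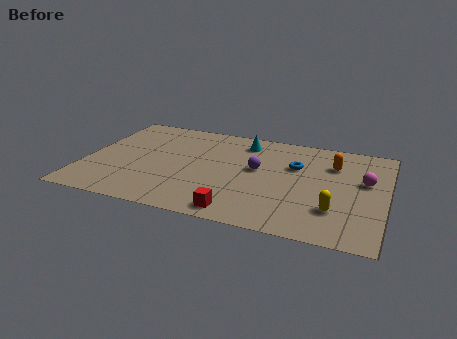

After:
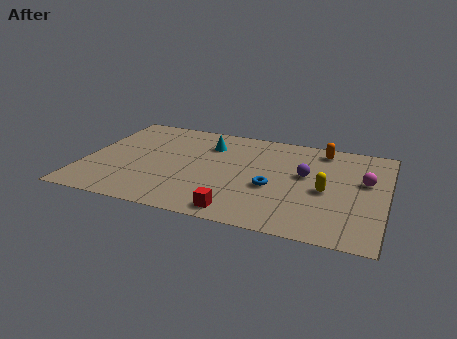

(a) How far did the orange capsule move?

1.3

The orange capsule moved from about (11.3, 6.3) to (10.7, 7.5), a distance of √(0.6² + 1.2²) ≈ 1.3.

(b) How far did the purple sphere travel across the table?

2.2

The purple sphere moved from about (7.9, 4.9) to (10.1, 5.0), a distance of √(2.2² + 0.1²) ≈ 2.2.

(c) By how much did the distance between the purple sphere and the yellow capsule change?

-3.0

The distance was about 4.5 in the first image and 1.5 in the second, so they moved 3.0 units closer together.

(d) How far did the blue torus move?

2.4

The blue torus moved from about (9.6, 5.7) to (8.7, 3.5), a distance of √(0.9² + 2.2²) ≈ 2.4.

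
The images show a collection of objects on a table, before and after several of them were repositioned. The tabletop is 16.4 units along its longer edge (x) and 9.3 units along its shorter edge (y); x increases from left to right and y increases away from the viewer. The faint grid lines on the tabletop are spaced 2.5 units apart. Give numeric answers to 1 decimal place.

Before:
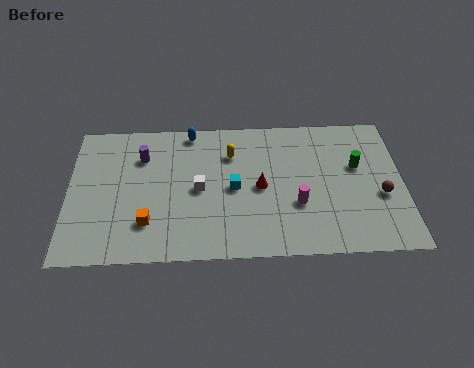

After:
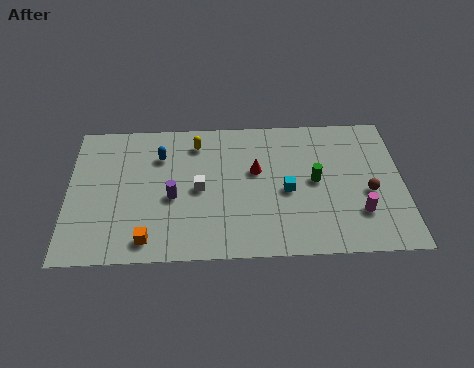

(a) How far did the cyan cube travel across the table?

2.6

The cyan cube moved from about (8.1, 4.5) to (10.7, 4.2), a distance of √(2.6² + 0.3²) ≈ 2.6.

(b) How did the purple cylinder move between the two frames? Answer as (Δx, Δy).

(1.5, -2.8)

The purple cylinder started near (3.6, 6.8) and ended near (5.1, 4.0).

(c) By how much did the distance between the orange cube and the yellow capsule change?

+0.7

Before: roughly 6.0 units apart; after: 6.7. That's 0.7 units further apart.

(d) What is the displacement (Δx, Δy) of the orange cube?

(0.0, -1.1)

From the two frames, the orange cube sits at roughly (3.9, 2.4) before and (3.9, 1.3) after.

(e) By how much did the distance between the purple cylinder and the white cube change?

-2.2

The distance was about 3.6 in the first image and 1.4 in the second, so they moved 2.2 units closer together.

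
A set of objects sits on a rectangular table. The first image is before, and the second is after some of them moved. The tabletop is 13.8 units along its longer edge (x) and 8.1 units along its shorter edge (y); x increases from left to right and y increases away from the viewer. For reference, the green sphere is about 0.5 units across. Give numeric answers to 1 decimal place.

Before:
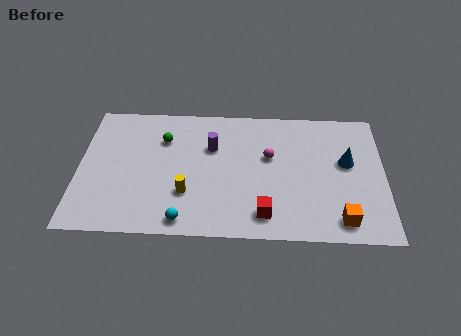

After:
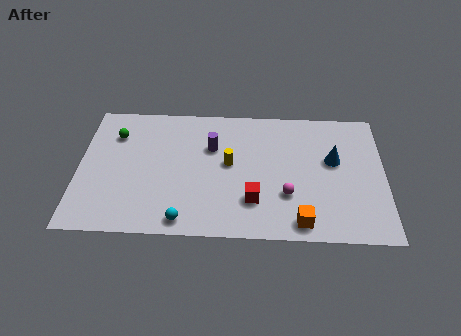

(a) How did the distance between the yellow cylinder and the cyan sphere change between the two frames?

+2.4

The distance was about 1.6 in the first image and 4.0 in the second, so they moved 2.4 units further apart.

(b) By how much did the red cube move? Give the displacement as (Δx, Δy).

(-0.5, 0.8)

From the two frames, the red cube sits at roughly (8.4, 1.4) before and (7.9, 2.2) after.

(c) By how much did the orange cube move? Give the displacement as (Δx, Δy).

(-1.8, -0.2)

The orange cube was at about (11.8, 1.2) and moved to about (10.0, 1.0).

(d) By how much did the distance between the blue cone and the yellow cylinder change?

-2.8

The distance was about 7.5 in the first image and 4.7 in the second, so they moved 2.8 units closer together.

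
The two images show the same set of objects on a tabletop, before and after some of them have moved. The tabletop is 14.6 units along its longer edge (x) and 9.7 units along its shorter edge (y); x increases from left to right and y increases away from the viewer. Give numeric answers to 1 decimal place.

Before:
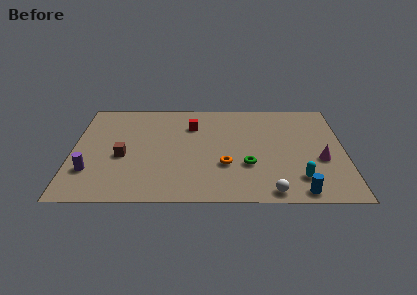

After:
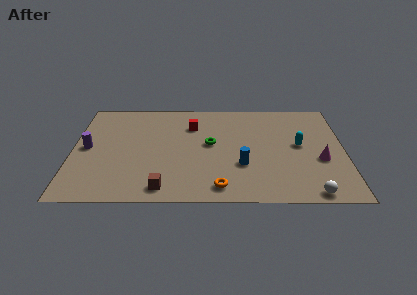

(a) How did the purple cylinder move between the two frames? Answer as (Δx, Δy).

(-0.2, 2.2)

From the two frames, the purple cylinder sits at roughly (1.0, 2.7) before and (0.8, 4.9) after.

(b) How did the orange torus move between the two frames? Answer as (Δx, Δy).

(-0.3, -2.0)

The orange torus was at about (8.2, 3.3) and moved to about (7.9, 1.3).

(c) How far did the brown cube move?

3.6

From (2.7, 4.1) to (4.9, 1.2), the brown cube covered √(2.2² + 2.9²) ≈ 3.6 units.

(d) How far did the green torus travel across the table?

2.8

The green torus moved from about (9.4, 3.3) to (7.4, 5.3), a distance of √(2.0² + 2.0²) ≈ 2.8.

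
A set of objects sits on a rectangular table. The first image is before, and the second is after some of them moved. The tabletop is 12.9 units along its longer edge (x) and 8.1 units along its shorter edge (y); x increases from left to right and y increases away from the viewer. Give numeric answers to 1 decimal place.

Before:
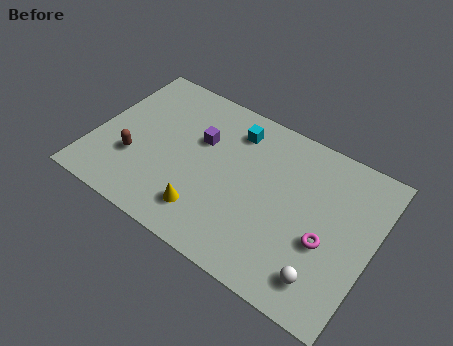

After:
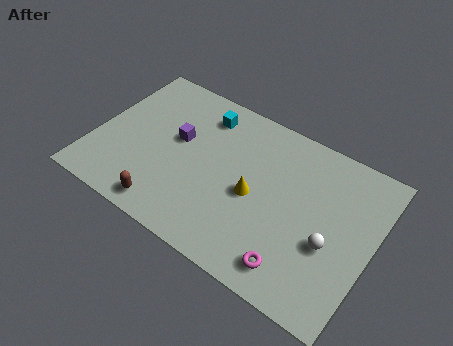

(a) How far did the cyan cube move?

1.5

The cyan cube moved from about (6.1, 6.5) to (4.6, 6.6), a distance of √(1.5² + 0.1²) ≈ 1.5.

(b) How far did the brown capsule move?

2.5

The brown capsule moved from about (2.0, 2.7) to (3.9, 1.0), a distance of √(1.9² + 1.7²) ≈ 2.5.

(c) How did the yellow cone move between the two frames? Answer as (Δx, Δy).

(1.9, 2.0)

From the two frames, the yellow cone sits at roughly (5.6, 1.7) before and (7.5, 3.7) after.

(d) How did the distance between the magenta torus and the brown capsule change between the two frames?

-3.0

The distance was about 8.9 in the first image and 5.9 in the second, so they moved 3.0 units closer together.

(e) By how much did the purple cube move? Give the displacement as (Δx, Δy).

(-1.0, -0.5)

The purple cube was at about (4.7, 5.2) and moved to about (3.7, 4.7).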